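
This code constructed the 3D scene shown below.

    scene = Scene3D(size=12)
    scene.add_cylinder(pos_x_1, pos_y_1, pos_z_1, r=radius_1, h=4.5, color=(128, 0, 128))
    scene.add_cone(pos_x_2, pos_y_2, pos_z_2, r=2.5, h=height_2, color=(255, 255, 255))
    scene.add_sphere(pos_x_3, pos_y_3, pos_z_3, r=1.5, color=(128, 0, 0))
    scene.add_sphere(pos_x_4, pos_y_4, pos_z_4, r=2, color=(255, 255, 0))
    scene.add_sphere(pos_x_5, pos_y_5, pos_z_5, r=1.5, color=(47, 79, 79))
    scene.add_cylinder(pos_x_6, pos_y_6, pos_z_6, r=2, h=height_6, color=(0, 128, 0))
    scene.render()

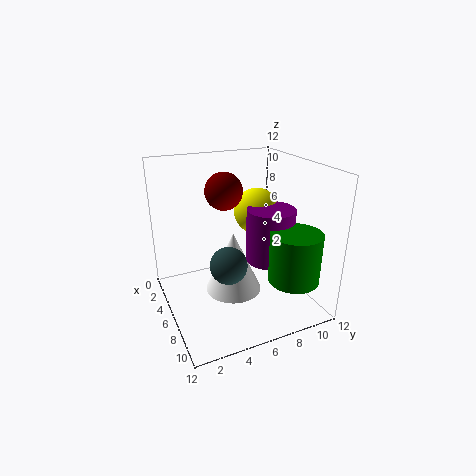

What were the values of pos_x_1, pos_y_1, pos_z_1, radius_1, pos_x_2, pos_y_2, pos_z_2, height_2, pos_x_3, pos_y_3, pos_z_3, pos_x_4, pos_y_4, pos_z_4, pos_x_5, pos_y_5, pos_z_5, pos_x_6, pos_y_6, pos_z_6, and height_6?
pos_x_1 = 7
pos_y_1 = 8.5
pos_z_1 = 4
radius_1 = 2
pos_x_2 = 5
pos_y_2 = 6
pos_z_2 = 0.5
height_2 = 5.5
pos_x_3 = 5.5
pos_y_3 = 5
pos_z_3 = 10
pos_x_4 = 4.5
pos_y_4 = 8.5
pos_z_4 = 7.5
pos_x_5 = 7.5
pos_y_5 = 4.5
pos_z_5 = 4.5
pos_x_6 = 10
pos_y_6 = 9
pos_z_6 = 3.5
height_6 = 4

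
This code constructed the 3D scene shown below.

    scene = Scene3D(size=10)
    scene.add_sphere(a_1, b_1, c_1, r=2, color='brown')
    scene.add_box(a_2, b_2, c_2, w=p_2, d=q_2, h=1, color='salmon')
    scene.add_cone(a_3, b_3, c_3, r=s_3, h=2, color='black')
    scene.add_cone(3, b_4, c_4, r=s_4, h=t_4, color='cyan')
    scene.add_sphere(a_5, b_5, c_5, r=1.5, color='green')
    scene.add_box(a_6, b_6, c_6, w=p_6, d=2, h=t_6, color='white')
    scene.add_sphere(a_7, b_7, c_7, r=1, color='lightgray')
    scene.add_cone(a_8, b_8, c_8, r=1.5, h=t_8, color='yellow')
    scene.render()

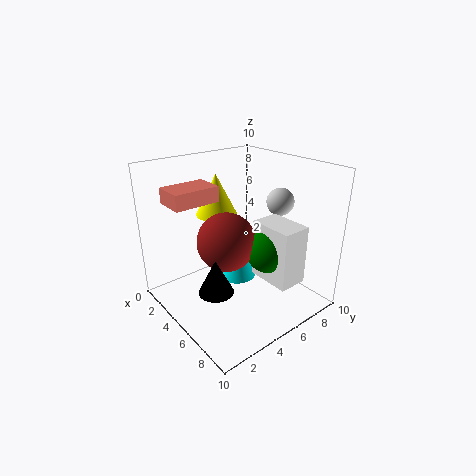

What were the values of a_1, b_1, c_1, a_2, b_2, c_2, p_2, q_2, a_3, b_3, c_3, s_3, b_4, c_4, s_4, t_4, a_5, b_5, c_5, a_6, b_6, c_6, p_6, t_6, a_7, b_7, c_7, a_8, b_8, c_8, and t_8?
a_1 = 5, b_1 = 4, c_1 = 5, a_2 = 3, b_2 = 0.5, c_2 = 8, p_2 = 2, q_2 = 3, a_3 = 8, b_3 = 1, c_3 = 4, s_3 = 1, b_4 = 6.5, c_4 = 0.5, s_4 = 1.5, t_4 = 3.5, a_5 = 7, b_5 = 6, c_5 = 4.5, a_6 = 6, b_6 = 5.5, c_6 = 2.5, p_6 = 3, t_6 = 4, a_7 = 5.5, b_7 = 8.5, c_7 = 7, a_8 = 2.5, b_8 = 5, c_8 = 6, t_8 = 3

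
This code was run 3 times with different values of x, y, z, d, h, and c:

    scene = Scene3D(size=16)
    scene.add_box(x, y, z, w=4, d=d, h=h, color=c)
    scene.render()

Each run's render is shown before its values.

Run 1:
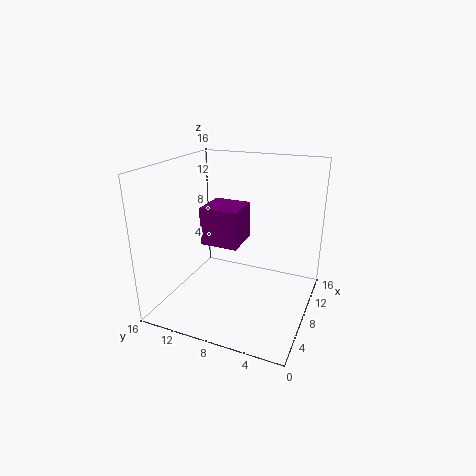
x = 5
y = 7
z = 8
d = 4
h = 4
c = 'purple'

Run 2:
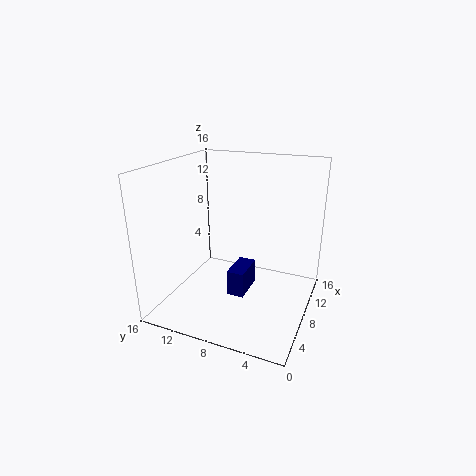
x = 7
y = 7
z = 1
d = 2
h = 3
c = 'navy'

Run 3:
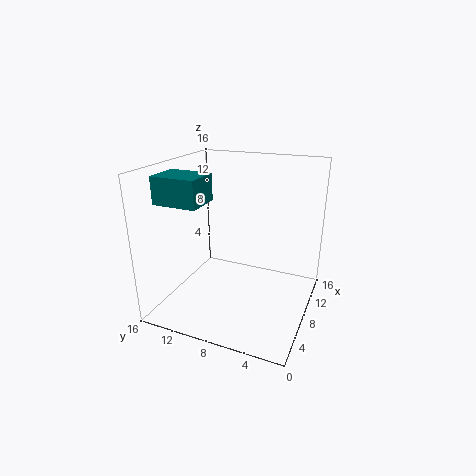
x = 4
y = 11
z = 12
d = 5
h = 3
c = 'teal'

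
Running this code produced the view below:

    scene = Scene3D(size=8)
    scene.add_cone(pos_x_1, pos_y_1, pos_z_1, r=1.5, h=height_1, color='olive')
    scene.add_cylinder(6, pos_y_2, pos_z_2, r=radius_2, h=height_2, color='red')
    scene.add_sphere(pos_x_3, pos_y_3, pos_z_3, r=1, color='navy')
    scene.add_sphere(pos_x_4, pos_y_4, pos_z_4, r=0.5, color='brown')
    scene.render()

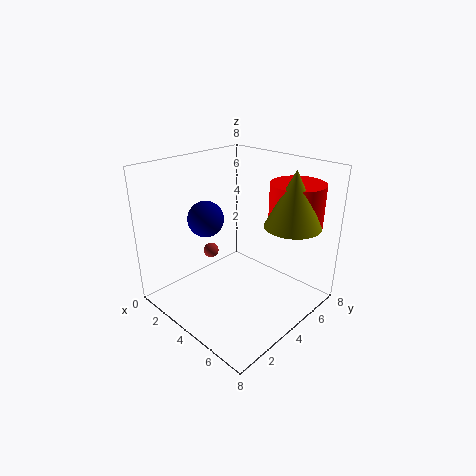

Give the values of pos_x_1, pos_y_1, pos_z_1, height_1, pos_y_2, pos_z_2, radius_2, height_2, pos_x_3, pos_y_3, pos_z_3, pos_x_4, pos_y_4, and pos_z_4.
pos_x_1 = 6.5
pos_y_1 = 5.5
pos_z_1 = 5
height_1 = 3
pos_y_2 = 6.5
pos_z_2 = 4.5
radius_2 = 1.5
height_2 = 2.5
pos_x_3 = 2.5
pos_y_3 = 3
pos_z_3 = 5
pos_x_4 = 0.5
pos_y_4 = 5
pos_z_4 = 1.5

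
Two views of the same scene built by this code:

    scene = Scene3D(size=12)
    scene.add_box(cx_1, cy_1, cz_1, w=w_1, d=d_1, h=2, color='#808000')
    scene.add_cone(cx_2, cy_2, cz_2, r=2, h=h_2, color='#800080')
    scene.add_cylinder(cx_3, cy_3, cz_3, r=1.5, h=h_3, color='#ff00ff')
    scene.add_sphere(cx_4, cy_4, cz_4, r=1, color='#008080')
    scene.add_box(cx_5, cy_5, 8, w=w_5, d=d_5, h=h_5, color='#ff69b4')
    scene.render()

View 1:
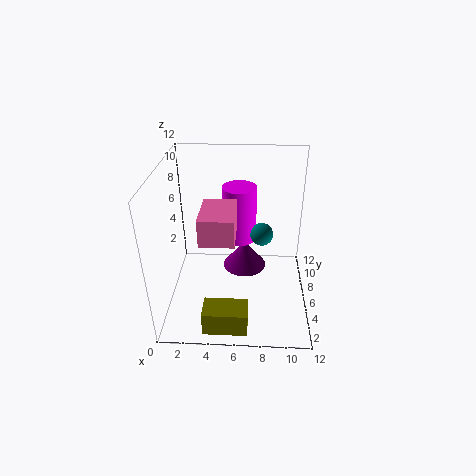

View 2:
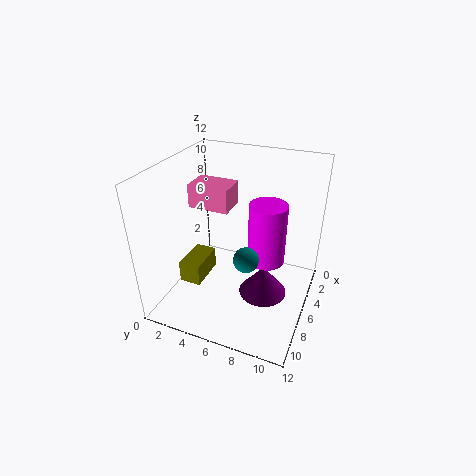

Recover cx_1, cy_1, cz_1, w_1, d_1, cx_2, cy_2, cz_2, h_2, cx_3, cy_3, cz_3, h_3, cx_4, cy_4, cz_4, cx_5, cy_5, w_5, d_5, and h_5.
cx_1 = 3.5, cy_1 = 0.5, cz_1 = 0.5, w_1 = 3.5, d_1 = 2, cx_2 = 6.5, cy_2 = 8.5, cz_2 = 1.5, h_2 = 2.5, cx_3 = 6, cy_3 = 8.5, cz_3 = 4.5, h_3 = 5, cx_4 = 8, cy_4 = 7.5, cz_4 = 5.5, cx_5 = 3.5, cy_5 = 1.5, w_5 = 2.5, d_5 = 3.5, h_5 = 2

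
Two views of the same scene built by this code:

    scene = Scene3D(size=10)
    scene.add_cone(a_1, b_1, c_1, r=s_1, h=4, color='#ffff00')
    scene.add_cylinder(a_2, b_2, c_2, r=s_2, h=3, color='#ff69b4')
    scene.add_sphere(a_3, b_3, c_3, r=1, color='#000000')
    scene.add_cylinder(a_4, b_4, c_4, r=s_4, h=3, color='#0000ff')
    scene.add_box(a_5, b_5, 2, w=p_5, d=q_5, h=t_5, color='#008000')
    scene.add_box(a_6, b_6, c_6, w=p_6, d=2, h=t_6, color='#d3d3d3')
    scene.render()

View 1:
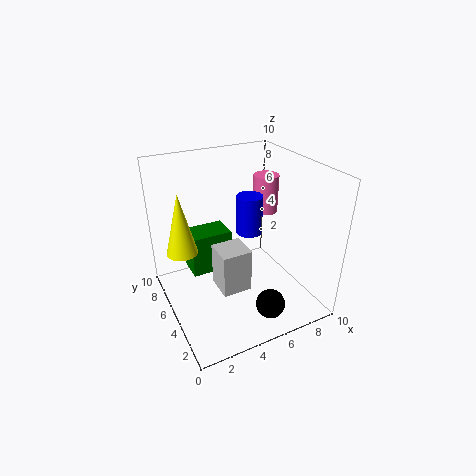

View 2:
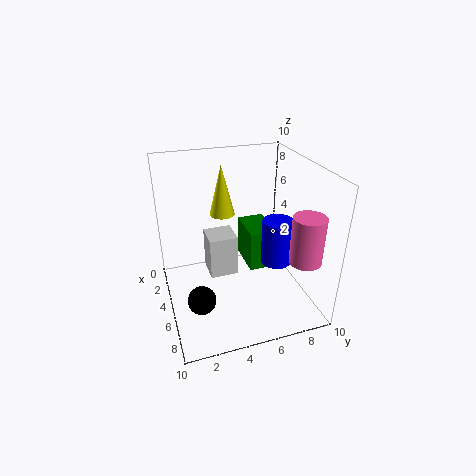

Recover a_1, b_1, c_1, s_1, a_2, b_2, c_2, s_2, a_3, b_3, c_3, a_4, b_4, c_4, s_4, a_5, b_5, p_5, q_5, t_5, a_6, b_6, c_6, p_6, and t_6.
a_1 = 1; b_1 = 5; c_1 = 5; s_1 = 1; a_2 = 9; b_2 = 8; c_2 = 5; s_2 = 1; a_3 = 6; b_3 = 2; c_3 = 1; a_4 = 7; b_4 = 7; c_4 = 4; s_4 = 1; a_5 = 2; b_5 = 6; p_5 = 3; q_5 = 2; t_5 = 3; a_6 = 3; b_6 = 3; c_6 = 2; p_6 = 2; t_6 = 3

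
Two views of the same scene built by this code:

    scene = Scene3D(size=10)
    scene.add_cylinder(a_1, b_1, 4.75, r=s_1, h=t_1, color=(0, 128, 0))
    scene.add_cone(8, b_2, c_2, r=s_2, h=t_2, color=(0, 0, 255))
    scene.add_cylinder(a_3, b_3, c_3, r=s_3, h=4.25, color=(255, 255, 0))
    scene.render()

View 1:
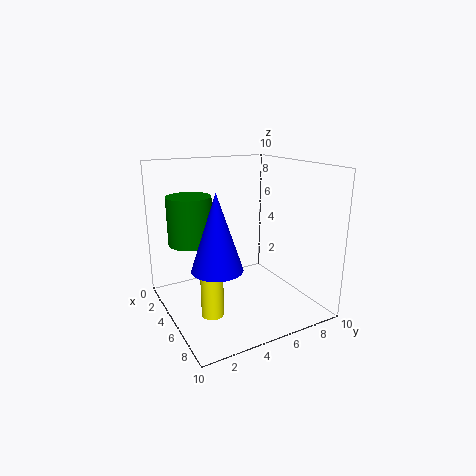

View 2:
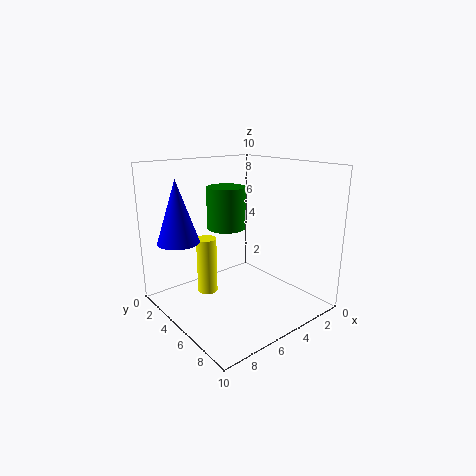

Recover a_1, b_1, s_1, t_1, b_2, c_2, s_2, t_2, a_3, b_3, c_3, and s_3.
a_1 = 3.75, b_1 = 2, s_1 = 1.5, t_1 = 3.25, b_2 = 2, c_2 = 4.5, s_2 = 1.5, t_2 = 4.5, a_3 = 6, b_3 = 2.5, c_3 = 0.25, s_3 = 0.75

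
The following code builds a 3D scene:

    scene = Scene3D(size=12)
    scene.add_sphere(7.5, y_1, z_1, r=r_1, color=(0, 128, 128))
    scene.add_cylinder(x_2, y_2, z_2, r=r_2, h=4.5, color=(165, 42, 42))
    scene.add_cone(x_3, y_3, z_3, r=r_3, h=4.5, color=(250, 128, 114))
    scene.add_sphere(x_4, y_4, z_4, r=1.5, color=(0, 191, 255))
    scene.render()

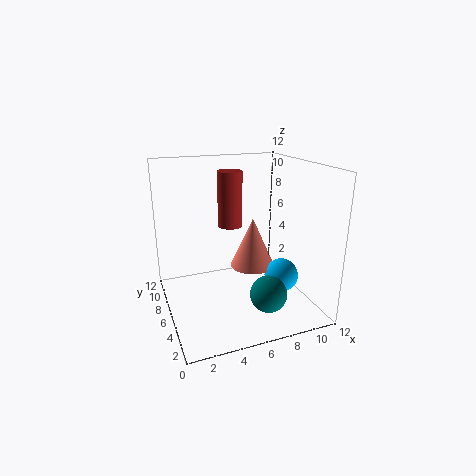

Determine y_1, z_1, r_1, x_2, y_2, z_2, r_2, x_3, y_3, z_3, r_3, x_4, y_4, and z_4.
y_1 = 3, z_1 = 2, r_1 = 1.5, x_2 = 5.5, y_2 = 6.5, z_2 = 7, r_2 = 1, x_3 = 8, y_3 = 7.5, z_3 = 2.5, r_3 = 2, x_4 = 10, y_4 = 5.5, z_4 = 2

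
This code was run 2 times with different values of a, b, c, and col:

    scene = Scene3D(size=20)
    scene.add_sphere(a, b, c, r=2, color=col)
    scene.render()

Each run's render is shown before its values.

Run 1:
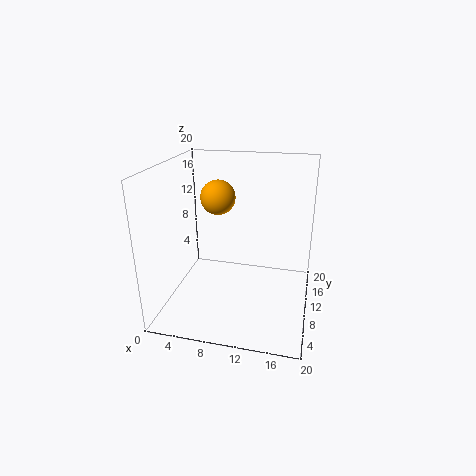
a = 9, b = 4.5, c = 17.5, col = 'orange'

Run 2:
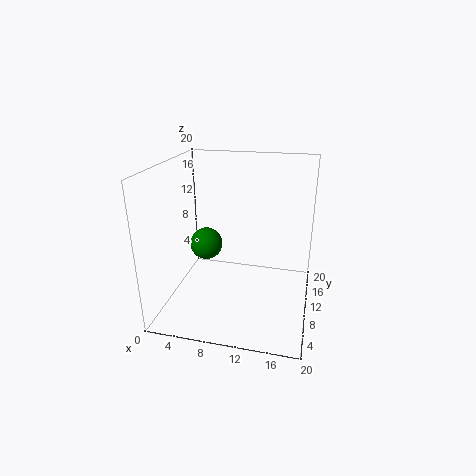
a = 7, b = 5.5, c = 11, col = 'green'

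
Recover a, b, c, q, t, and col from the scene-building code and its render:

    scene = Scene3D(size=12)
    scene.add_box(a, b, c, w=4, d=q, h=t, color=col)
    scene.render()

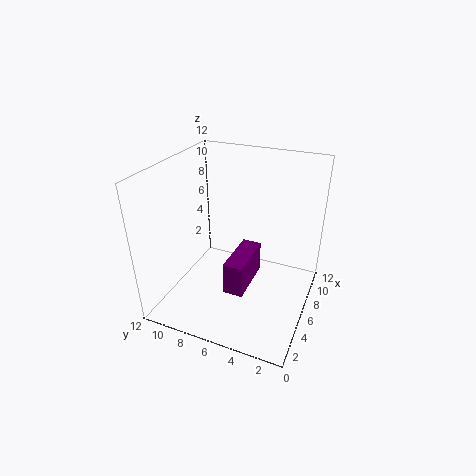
a = 2
b = 4
c = 3.5
q = 1.5
t = 2.5
col = 'purple'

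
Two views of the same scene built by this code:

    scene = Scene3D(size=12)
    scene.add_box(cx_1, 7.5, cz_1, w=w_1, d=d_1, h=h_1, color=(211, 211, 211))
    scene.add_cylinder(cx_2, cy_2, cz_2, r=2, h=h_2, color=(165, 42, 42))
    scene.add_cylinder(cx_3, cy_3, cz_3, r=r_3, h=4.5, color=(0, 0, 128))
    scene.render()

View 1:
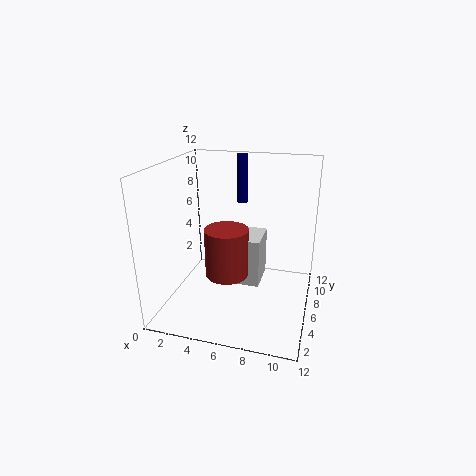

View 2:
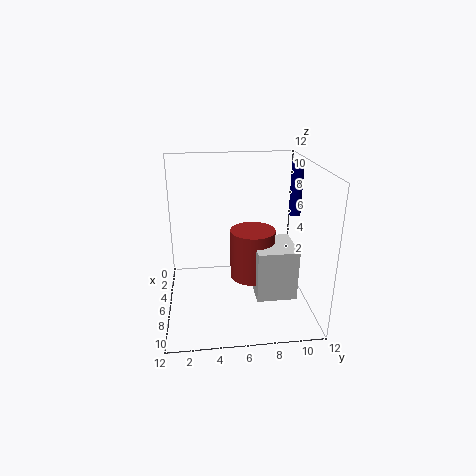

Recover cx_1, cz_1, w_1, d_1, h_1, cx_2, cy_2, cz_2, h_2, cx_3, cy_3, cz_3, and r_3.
cx_1 = 3.5; cz_1 = 0.5; w_1 = 4; d_1 = 3.5; h_1 = 4.5; cx_2 = 4.5; cy_2 = 7.5; cz_2 = 1.5; h_2 = 4.5; cx_3 = 5; cy_3 = 11; cz_3 = 7.5; r_3 = 0.5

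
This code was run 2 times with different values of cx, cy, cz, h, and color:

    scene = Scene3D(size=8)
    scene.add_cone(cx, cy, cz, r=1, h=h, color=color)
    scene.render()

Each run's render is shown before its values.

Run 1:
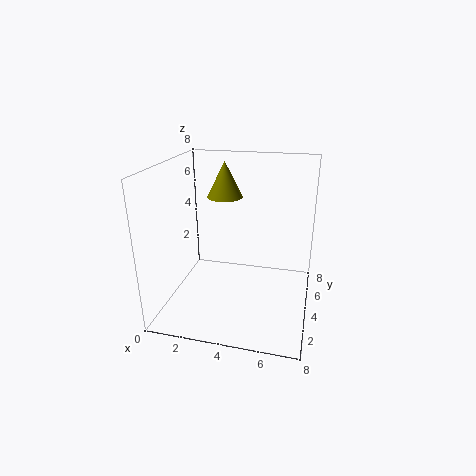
cx = 3, cy = 5, cz = 6, h = 2, color = 'olive'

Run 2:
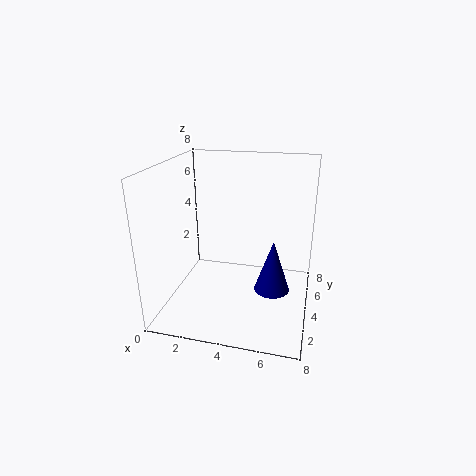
cx = 6, cy = 4, cz = 1, h = 3, color = 'navy'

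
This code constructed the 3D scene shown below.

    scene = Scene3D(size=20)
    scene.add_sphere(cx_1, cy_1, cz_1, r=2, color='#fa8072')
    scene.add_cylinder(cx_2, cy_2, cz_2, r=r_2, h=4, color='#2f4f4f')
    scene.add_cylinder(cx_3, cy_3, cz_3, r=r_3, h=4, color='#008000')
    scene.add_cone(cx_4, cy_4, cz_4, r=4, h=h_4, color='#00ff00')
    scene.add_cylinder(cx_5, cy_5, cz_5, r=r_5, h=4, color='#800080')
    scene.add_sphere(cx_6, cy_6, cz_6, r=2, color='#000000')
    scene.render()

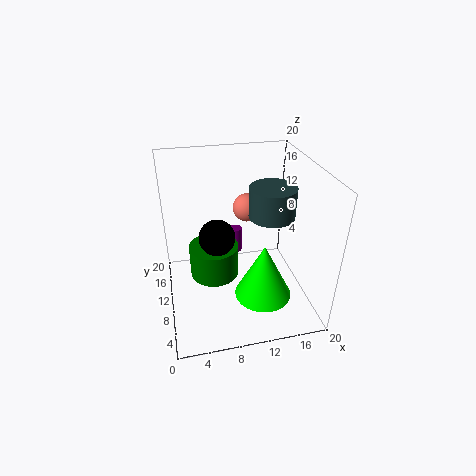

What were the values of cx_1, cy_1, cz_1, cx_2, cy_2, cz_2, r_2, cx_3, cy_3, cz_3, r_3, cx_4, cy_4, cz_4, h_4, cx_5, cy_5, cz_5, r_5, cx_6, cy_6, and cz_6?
cx_1 = 12, cy_1 = 13, cz_1 = 13, cx_2 = 14, cy_2 = 8, cz_2 = 14, r_2 = 3, cx_3 = 6, cy_3 = 6, cz_3 = 8, r_3 = 3, cx_4 = 13, cy_4 = 7, cz_4 = 2, h_4 = 8, cx_5 = 11, cy_5 = 16, cz_5 = 4, r_5 = 1, cx_6 = 6, cy_6 = 3, cz_6 = 15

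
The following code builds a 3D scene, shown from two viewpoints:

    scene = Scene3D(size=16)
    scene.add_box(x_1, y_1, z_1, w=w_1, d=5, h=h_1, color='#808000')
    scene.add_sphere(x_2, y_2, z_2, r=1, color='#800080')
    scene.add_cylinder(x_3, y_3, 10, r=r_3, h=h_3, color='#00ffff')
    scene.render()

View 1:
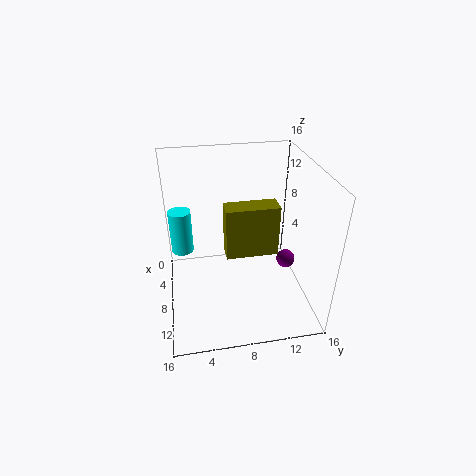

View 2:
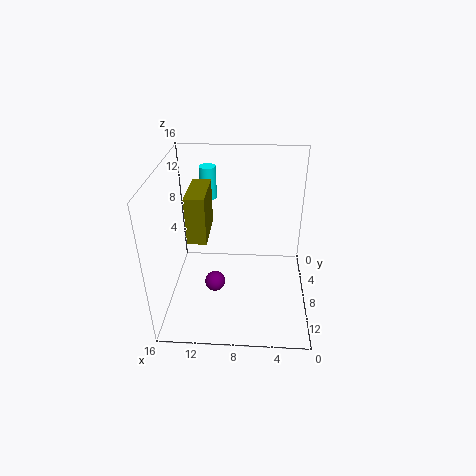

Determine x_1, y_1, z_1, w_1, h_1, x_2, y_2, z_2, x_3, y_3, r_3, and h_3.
x_1 = 11; y_1 = 6; z_1 = 9; w_1 = 2; h_1 = 5; x_2 = 10; y_2 = 13; z_2 = 6; x_3 = 12; y_3 = 2; r_3 = 1; h_3 = 4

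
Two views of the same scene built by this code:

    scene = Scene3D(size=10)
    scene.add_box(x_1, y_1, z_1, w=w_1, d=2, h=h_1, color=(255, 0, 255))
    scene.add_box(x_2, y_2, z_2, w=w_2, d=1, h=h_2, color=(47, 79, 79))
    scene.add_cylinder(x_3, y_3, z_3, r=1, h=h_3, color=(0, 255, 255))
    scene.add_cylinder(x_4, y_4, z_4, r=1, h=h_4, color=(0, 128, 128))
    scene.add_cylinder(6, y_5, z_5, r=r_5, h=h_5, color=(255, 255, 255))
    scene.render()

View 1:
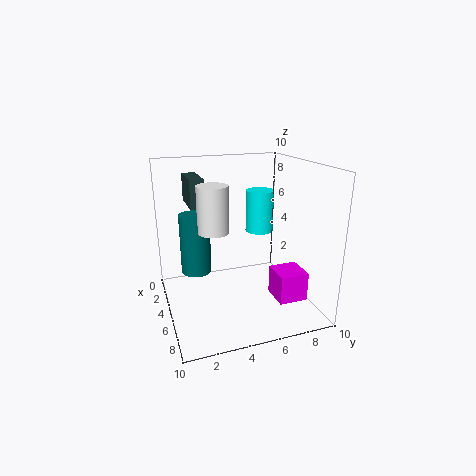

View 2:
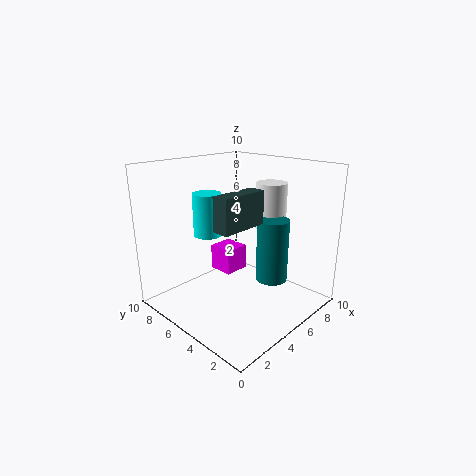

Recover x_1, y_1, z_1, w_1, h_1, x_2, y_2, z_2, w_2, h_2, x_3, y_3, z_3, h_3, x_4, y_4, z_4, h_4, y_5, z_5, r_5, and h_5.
x_1 = 6, y_1 = 7, z_1 = 1, w_1 = 2, h_1 = 2, x_2 = 1, y_2 = 2, z_2 = 7, w_2 = 3, h_2 = 2, x_3 = 4, y_3 = 7, z_3 = 5, h_3 = 3, x_4 = 5, y_4 = 2, z_4 = 3, h_4 = 4, y_5 = 3, z_5 = 6, r_5 = 1, h_5 = 3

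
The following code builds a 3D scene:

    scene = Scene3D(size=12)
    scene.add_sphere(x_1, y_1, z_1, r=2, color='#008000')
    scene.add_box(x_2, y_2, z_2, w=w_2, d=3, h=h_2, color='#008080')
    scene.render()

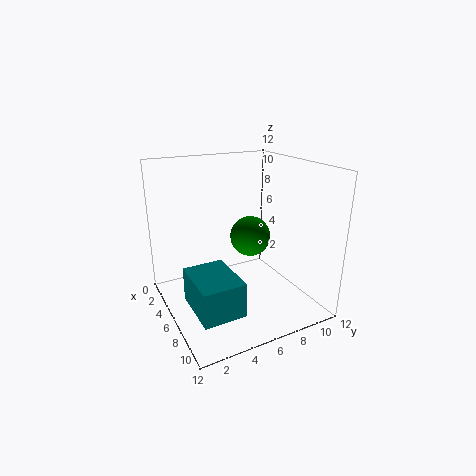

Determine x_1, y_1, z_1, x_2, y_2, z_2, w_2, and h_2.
x_1 = 2, y_1 = 9.5, z_1 = 4, x_2 = 8, y_2 = 0.5, z_2 = 3, w_2 = 4, h_2 = 2.5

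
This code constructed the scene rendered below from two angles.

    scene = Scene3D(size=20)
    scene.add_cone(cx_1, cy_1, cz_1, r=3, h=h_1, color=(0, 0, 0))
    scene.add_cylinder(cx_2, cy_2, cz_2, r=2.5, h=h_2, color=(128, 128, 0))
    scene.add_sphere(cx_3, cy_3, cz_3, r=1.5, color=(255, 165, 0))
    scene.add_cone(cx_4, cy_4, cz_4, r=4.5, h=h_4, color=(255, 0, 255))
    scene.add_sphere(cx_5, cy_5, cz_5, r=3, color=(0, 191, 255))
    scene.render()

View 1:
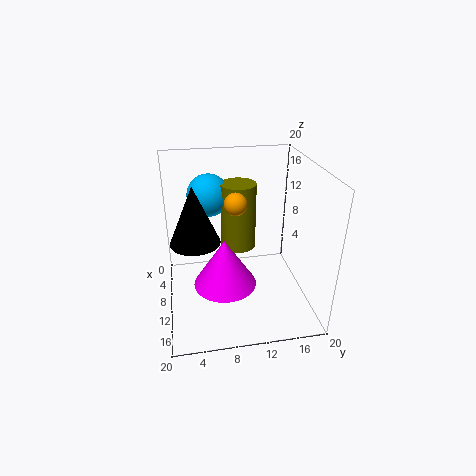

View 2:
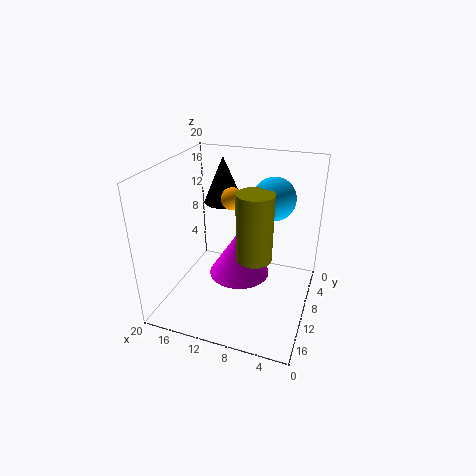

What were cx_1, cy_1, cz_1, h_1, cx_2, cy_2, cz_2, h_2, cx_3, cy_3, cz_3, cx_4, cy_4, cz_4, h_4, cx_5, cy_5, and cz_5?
cx_1 = 14.5
cy_1 = 4
cz_1 = 12.5
h_1 = 7
cx_2 = 7.5
cy_2 = 10.5
cz_2 = 7.5
h_2 = 9.5
cx_3 = 11
cy_3 = 9.5
cz_3 = 15.5
cx_4 = 10.5
cy_4 = 8
cz_4 = 3
h_4 = 7
cx_5 = 6
cy_5 = 6.5
cz_5 = 15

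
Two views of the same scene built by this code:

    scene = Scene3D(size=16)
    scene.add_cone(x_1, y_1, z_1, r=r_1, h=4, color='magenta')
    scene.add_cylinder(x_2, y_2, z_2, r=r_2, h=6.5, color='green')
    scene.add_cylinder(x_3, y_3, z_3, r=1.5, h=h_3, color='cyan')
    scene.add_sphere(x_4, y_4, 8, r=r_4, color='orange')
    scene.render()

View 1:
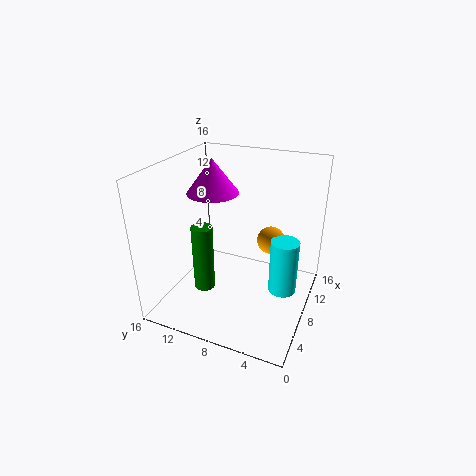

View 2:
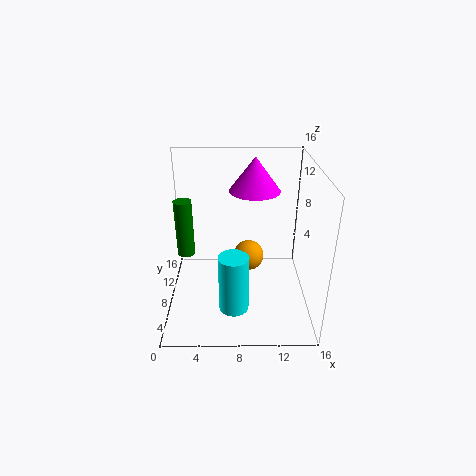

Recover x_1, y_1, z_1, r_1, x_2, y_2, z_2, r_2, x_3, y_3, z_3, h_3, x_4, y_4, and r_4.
x_1 = 10
y_1 = 12
z_1 = 12
r_1 = 3
x_2 = 2
y_2 = 9
z_2 = 5.5
r_2 = 1
x_3 = 7.5
y_3 = 2.5
z_3 = 3
h_3 = 6
x_4 = 9
y_4 = 4.5
r_4 = 1.5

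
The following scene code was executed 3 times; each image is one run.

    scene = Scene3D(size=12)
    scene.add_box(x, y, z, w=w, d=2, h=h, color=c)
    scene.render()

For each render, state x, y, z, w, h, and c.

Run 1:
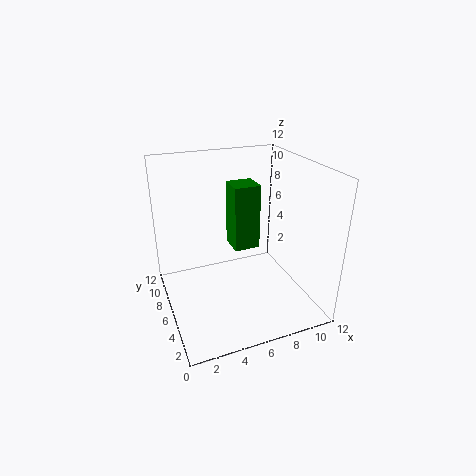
x = 5
y = 4
z = 6
w = 2
h = 5
c = 'green'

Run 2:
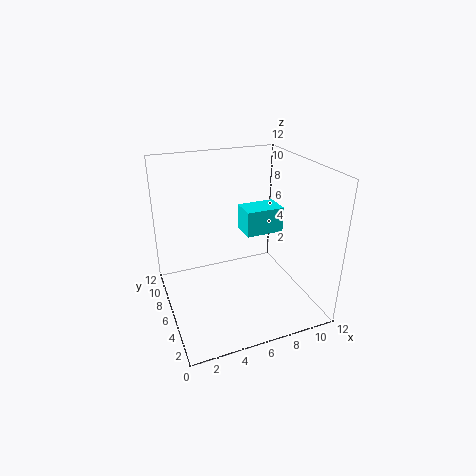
x = 6
y = 4
z = 7
w = 3
h = 2
c = 'cyan'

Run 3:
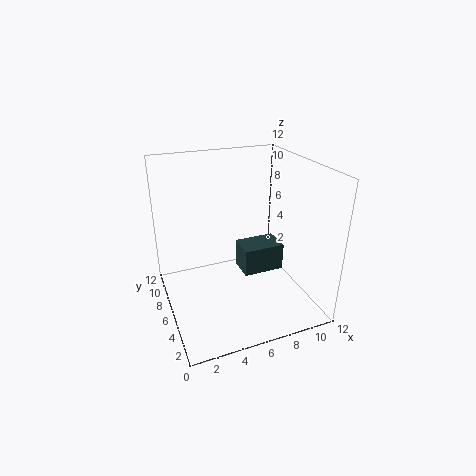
x = 5
y = 2
z = 5
w = 3
h = 2
c = 'darkslategray'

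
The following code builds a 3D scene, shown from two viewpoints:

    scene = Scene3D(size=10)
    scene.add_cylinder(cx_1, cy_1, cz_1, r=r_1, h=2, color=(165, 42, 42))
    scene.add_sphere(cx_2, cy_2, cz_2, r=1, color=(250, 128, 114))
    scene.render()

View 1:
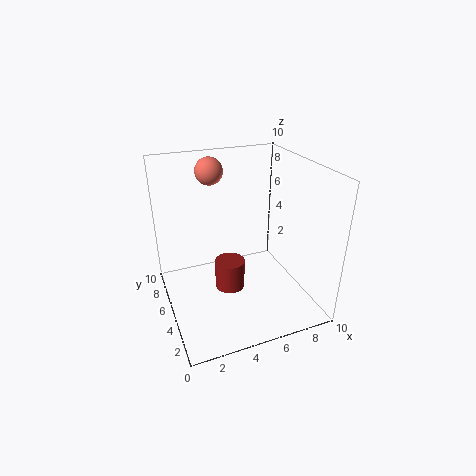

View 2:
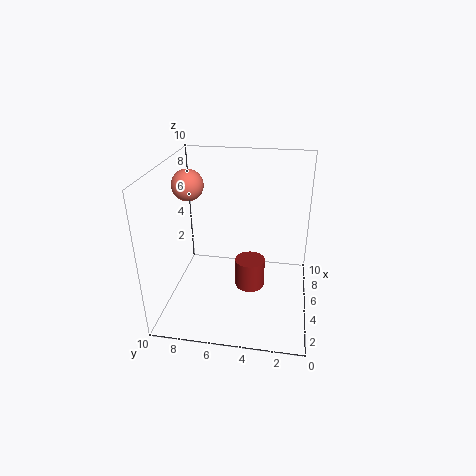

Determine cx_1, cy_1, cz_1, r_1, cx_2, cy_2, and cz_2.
cx_1 = 4
cy_1 = 4
cz_1 = 2
r_1 = 1
cx_2 = 4
cy_2 = 8
cz_2 = 9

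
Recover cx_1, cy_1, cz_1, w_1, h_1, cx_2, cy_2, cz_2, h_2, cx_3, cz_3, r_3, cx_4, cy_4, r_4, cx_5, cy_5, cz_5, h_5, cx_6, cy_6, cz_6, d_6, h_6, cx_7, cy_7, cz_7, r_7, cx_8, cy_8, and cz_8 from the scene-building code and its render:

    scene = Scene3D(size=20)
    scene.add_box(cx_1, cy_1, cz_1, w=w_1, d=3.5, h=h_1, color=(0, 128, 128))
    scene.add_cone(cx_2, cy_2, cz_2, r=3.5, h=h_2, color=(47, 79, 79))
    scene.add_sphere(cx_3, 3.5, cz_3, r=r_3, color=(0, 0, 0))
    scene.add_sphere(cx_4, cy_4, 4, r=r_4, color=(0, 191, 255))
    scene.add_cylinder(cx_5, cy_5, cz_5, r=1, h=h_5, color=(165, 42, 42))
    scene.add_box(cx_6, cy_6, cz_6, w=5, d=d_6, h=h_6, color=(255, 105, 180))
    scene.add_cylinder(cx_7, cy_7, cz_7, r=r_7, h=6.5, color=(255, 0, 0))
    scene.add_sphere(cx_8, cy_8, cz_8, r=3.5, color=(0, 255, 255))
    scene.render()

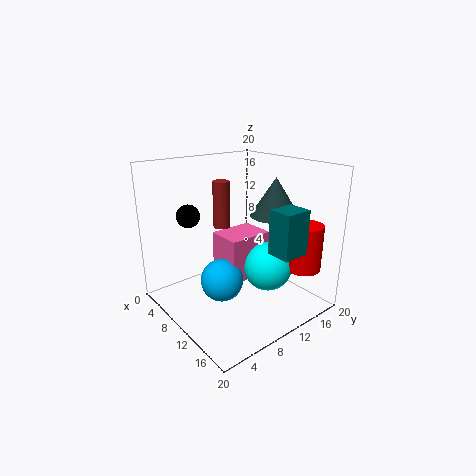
cx_1 = 17; cy_1 = 9; cz_1 = 10.5; w_1 = 3; h_1 = 5.5; cx_2 = 11.5; cy_2 = 15.5; cz_2 = 12.5; h_2 = 5.5; cx_3 = 8; cz_3 = 14; r_3 = 1.5; cx_4 = 9.5; cy_4 = 7.5; r_4 = 3; cx_5 = 12.5; cy_5 = 5.5; cz_5 = 13.5; h_5 = 5.5; cx_6 = 6; cy_6 = 8.5; cz_6 = 3.5; d_6 = 6.5; h_6 = 6.5; cx_7 = 16; cy_7 = 17; cz_7 = 5.5; r_7 = 2.5; cx_8 = 12.5; cy_8 = 13.5; cz_8 = 5.5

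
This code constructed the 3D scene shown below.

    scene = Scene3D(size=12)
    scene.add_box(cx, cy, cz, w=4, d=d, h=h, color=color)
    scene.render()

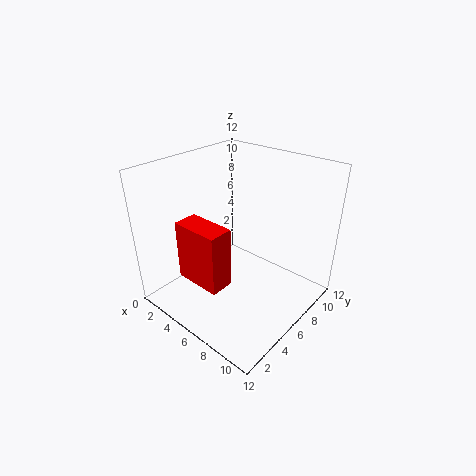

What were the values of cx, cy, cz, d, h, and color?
cx = 3, cy = 2, cz = 3, d = 2, h = 5, color = 'red'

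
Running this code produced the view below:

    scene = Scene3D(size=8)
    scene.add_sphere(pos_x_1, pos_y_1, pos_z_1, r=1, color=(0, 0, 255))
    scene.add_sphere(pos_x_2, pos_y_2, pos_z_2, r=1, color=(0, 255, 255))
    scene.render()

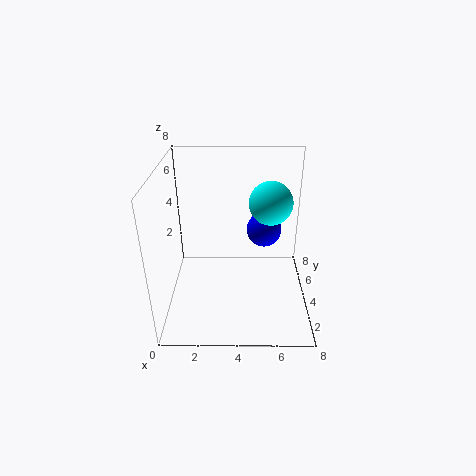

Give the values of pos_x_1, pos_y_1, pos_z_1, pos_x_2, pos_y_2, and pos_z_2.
pos_x_1 = 5.5; pos_y_1 = 5; pos_z_1 = 4; pos_x_2 = 5.5; pos_y_2 = 2; pos_z_2 = 7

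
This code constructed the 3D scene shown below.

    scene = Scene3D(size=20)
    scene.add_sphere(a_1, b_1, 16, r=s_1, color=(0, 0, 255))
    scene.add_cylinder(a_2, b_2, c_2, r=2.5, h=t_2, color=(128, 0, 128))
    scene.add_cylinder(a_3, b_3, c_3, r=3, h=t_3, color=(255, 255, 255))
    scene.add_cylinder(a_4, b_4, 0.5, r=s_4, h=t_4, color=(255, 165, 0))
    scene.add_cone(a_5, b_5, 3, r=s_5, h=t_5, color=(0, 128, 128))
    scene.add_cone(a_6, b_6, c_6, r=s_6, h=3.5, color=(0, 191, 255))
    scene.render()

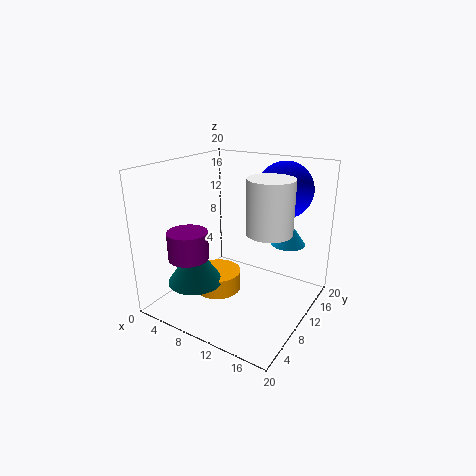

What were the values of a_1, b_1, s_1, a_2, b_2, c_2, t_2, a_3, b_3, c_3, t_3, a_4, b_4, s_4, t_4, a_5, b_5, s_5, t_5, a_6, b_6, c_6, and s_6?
a_1 = 14; b_1 = 16; s_1 = 4; a_2 = 7.5; b_2 = 2.5; c_2 = 9.5; t_2 = 3.5; a_3 = 15; b_3 = 9.5; c_3 = 12; t_3 = 7; a_4 = 6; b_4 = 10.5; s_4 = 3.5; t_4 = 3; a_5 = 4.5; b_5 = 7; s_5 = 4; t_5 = 6; a_6 = 15; b_6 = 16; c_6 = 8; s_6 = 2.5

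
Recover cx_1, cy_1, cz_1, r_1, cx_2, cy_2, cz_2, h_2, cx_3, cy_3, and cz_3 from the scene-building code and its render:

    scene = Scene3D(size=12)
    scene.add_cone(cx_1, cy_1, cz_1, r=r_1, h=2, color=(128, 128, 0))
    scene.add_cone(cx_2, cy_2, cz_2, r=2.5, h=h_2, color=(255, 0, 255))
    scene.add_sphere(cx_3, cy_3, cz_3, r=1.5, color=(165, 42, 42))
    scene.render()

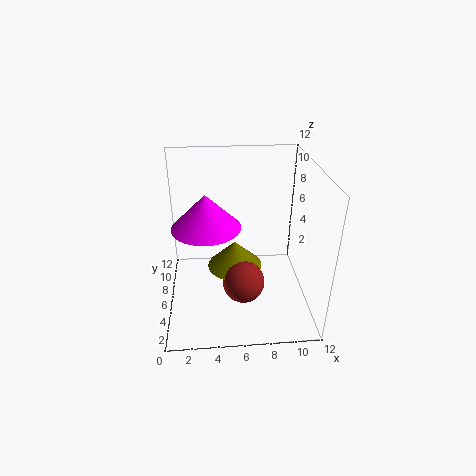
cx_1 = 5.5; cy_1 = 3; cz_1 = 5.5; r_1 = 2; cx_2 = 3.5; cy_2 = 3.5; cz_2 = 8.5; h_2 = 2.5; cx_3 = 6; cy_3 = 1.5; cz_3 = 5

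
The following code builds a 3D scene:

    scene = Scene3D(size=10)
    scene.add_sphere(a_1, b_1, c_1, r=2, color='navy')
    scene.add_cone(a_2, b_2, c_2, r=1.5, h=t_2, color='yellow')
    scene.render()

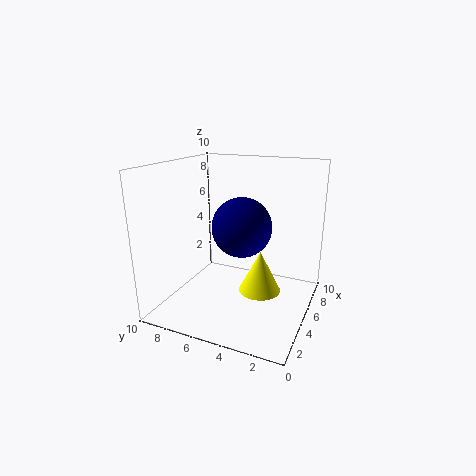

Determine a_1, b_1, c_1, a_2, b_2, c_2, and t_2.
a_1 = 4.5; b_1 = 4.5; c_1 = 6; a_2 = 5.5; b_2 = 3.5; c_2 = 1; t_2 = 3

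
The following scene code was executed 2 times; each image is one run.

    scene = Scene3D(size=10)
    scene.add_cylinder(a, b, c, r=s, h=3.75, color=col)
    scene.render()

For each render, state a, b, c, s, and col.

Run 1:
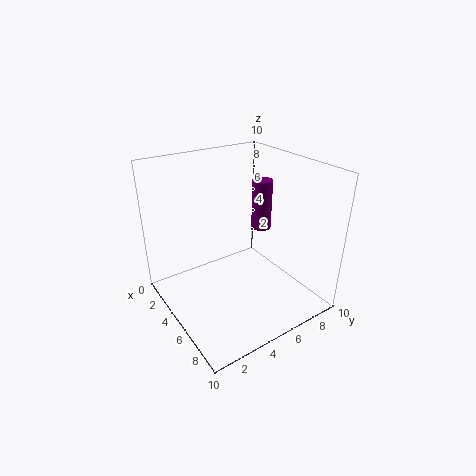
a = 3.75; b = 8; c = 4.5; s = 0.75; col = 'purple'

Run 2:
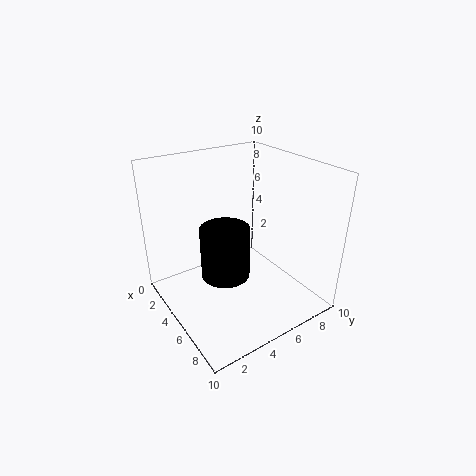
a = 4.5; b = 4.25; c = 2; s = 1.75; col = 'black'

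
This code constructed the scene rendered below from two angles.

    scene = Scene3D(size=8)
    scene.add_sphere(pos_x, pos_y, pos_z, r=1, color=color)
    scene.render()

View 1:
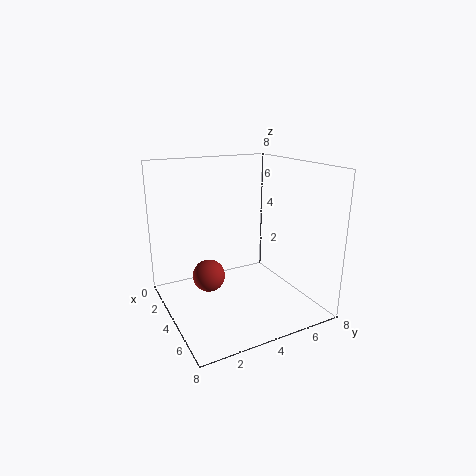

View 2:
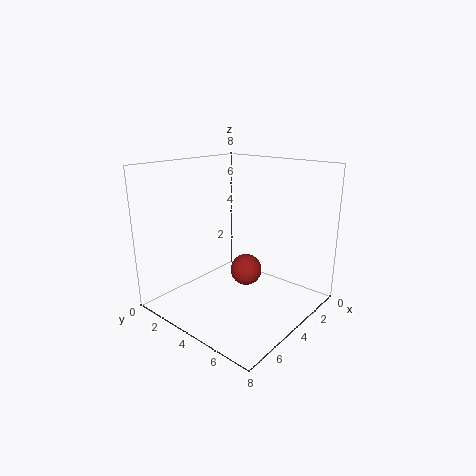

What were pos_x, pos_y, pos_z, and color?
pos_x = 2
pos_y = 3
pos_z = 1
color = 'brown'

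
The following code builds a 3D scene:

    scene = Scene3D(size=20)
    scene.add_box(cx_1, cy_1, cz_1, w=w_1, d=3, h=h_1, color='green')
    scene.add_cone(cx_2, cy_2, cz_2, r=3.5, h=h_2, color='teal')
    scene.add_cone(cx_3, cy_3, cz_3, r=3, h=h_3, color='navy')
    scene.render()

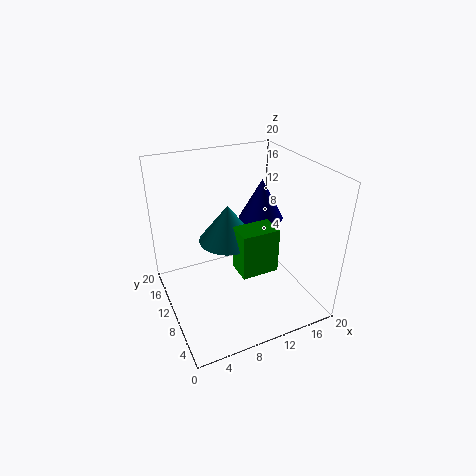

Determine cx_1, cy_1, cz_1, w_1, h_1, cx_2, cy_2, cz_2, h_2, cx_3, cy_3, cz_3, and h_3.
cx_1 = 7; cy_1 = 2; cz_1 = 9.5; w_1 = 4.5; h_1 = 5.5; cx_2 = 7; cy_2 = 6.5; cz_2 = 12.5; h_2 = 4.5; cx_3 = 13.5; cy_3 = 10; cz_3 = 12.5; h_3 = 5.5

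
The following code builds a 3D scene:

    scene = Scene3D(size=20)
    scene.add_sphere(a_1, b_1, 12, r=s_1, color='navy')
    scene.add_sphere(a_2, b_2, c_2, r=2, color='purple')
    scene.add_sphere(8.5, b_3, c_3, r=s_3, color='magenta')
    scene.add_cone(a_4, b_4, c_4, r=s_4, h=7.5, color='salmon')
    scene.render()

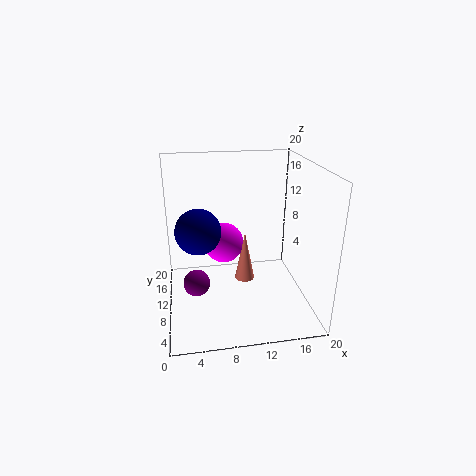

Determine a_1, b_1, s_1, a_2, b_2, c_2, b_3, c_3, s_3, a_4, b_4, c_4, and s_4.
a_1 = 4.5, b_1 = 8.5, s_1 = 3, a_2 = 4, b_2 = 12, c_2 = 2, b_3 = 14, c_3 = 7.5, s_3 = 3, a_4 = 11.5, b_4 = 12.5, c_4 = 2, s_4 = 1.5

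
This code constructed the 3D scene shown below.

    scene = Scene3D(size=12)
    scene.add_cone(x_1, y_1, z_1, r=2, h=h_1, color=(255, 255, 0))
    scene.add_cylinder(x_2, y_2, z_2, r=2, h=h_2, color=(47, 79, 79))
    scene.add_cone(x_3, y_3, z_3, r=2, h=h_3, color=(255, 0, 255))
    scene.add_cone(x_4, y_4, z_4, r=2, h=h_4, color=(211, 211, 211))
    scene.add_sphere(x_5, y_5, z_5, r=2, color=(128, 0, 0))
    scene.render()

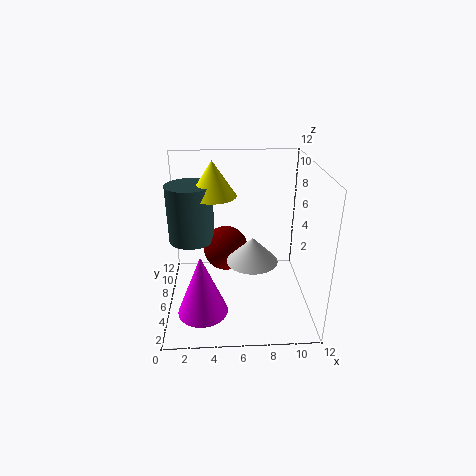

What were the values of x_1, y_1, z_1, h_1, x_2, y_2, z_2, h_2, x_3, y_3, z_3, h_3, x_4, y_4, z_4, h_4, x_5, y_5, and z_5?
x_1 = 4, y_1 = 8, z_1 = 9, h_1 = 3, x_2 = 2, y_2 = 8, z_2 = 5, h_2 = 5, x_3 = 3, y_3 = 3, z_3 = 1, h_3 = 5, x_4 = 7, y_4 = 4, z_4 = 5, h_4 = 2, x_5 = 5, y_5 = 8, z_5 = 4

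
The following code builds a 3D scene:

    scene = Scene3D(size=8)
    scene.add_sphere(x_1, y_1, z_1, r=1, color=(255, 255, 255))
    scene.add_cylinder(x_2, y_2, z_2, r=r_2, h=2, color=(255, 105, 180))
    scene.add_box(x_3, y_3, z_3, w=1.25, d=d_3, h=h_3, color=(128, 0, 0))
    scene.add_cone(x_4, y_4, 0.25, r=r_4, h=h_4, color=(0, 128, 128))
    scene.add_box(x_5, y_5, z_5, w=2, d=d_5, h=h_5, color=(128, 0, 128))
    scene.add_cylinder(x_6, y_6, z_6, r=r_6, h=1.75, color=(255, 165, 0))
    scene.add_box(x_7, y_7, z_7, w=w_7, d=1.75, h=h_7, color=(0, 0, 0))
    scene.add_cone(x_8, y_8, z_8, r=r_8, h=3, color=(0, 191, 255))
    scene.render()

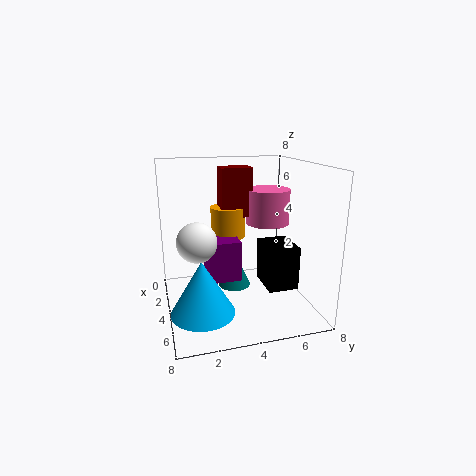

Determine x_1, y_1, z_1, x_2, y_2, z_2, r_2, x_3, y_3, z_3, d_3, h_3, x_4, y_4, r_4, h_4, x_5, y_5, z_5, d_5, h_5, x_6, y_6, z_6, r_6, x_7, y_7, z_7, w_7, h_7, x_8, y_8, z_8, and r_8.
x_1 = 5.5
y_1 = 1.5
z_1 = 4.5
x_2 = 3.25
y_2 = 6
z_2 = 4.5
r_2 = 1.25
x_3 = 2.25
y_3 = 3.25
z_3 = 5
d_3 = 1.75
h_3 = 2.75
x_4 = 2.25
y_4 = 4.25
r_4 = 1
h_4 = 2.25
x_5 = 2.75
y_5 = 2.25
z_5 = 1.75
d_5 = 1.75
h_5 = 2.25
x_6 = 2.75
y_6 = 3.75
z_6 = 3.75
r_6 = 1
x_7 = 3
y_7 = 5.5
z_7 = 1
w_7 = 2.25
h_7 = 2.5
x_8 = 5
y_8 = 1.75
z_8 = 0.25
r_8 = 1.75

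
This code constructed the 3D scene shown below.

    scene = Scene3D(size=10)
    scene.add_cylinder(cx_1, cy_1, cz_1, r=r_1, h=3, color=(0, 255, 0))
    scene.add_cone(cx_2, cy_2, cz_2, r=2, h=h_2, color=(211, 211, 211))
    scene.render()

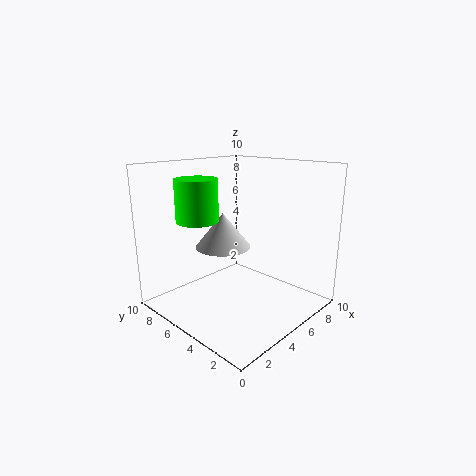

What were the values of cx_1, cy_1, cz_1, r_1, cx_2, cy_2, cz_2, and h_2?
cx_1 = 3.5
cy_1 = 7.5
cz_1 = 6
r_1 = 1.5
cx_2 = 5
cy_2 = 6.5
cz_2 = 4
h_2 = 2.5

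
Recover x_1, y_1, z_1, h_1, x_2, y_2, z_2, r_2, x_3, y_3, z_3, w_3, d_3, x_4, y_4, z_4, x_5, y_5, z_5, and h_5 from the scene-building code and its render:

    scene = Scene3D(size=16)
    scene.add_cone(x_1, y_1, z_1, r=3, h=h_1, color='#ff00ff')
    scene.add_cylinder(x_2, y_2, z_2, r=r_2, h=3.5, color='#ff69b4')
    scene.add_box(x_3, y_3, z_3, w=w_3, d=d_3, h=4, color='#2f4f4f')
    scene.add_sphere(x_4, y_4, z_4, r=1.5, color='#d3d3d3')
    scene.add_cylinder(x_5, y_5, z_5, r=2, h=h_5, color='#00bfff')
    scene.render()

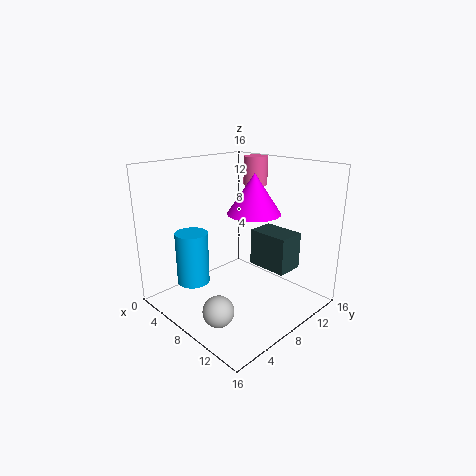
x_1 = 8.5, y_1 = 10, z_1 = 10.5, h_1 = 4.5, x_2 = 4.5, y_2 = 14.5, z_2 = 12.5, r_2 = 1.5, x_3 = 9, y_3 = 9, z_3 = 5, w_3 = 4.5, d_3 = 3, x_4 = 12, y_4 = 1.5, z_4 = 3.5, x_5 = 2, y_5 = 6, z_5 = 1, h_5 = 6.5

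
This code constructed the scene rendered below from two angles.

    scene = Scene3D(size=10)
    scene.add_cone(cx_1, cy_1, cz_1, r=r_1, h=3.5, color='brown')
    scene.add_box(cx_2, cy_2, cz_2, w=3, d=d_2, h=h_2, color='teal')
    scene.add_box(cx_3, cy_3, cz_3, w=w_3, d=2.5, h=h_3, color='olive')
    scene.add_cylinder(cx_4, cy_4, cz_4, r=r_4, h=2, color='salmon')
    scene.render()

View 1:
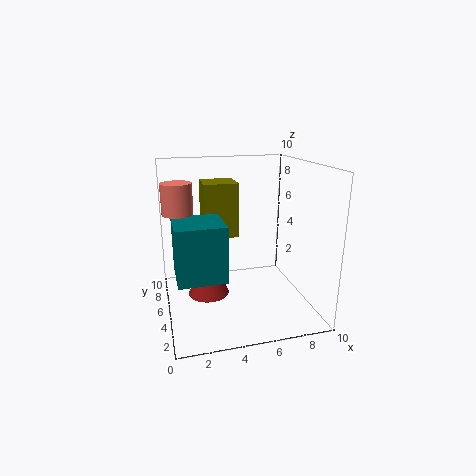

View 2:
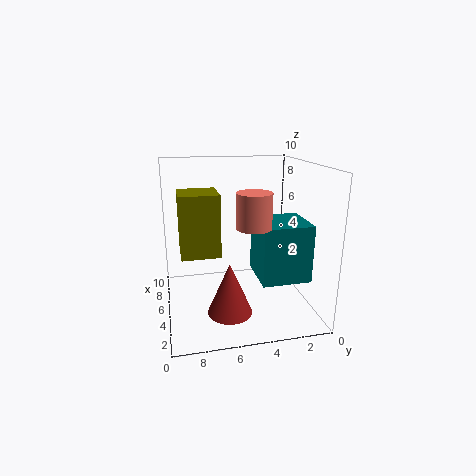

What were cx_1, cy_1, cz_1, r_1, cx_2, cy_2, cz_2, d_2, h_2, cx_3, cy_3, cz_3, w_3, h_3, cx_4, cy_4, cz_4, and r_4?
cx_1 = 3, cy_1 = 6, cz_1 = 0.5, r_1 = 1.5, cx_2 = 0.5, cy_2 = 1.5, cz_2 = 3.5, d_2 = 3, h_2 = 3.5, cx_3 = 3, cy_3 = 6.5, cz_3 = 4.5, w_3 = 2.5, h_3 = 4, cx_4 = 1, cy_4 = 5, cz_4 = 7, r_4 = 1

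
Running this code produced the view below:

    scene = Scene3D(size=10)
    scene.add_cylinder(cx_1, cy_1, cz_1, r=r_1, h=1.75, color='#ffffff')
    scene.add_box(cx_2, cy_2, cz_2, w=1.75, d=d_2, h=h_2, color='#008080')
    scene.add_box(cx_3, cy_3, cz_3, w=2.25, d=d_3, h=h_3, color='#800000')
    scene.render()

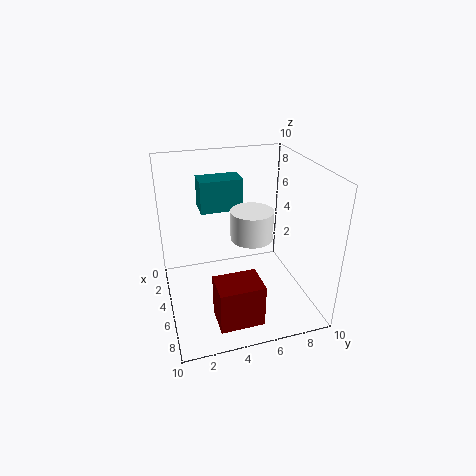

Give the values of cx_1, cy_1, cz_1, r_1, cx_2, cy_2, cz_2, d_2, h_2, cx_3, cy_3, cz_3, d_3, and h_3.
cx_1 = 7.75, cy_1 = 5, cz_1 = 6.5, r_1 = 1.25, cx_2 = 2, cy_2 = 2.75, cz_2 = 6.5, d_2 = 3, h_2 = 2.25, cx_3 = 6.5, cy_3 = 2.75, cz_3 = 0.25, d_3 = 3, h_3 = 3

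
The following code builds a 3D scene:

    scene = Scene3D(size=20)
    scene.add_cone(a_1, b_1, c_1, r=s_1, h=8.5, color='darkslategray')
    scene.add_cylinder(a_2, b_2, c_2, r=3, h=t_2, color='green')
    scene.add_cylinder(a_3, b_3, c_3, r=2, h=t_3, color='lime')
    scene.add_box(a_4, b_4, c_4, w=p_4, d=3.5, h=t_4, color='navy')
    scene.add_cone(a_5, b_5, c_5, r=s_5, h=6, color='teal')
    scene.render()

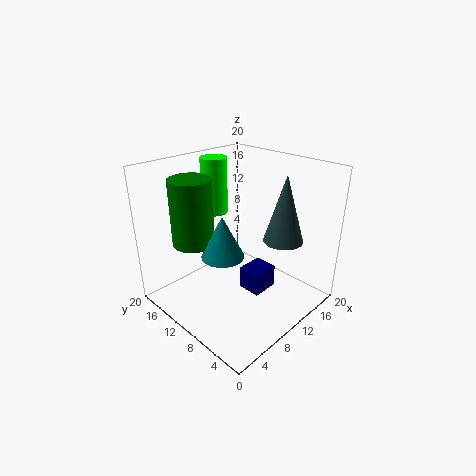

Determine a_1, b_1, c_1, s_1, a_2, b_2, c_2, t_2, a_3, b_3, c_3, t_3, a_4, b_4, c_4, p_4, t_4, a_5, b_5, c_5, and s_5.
a_1 = 11.5
b_1 = 3.5
c_1 = 11.5
s_1 = 2.5
a_2 = 6.5
b_2 = 15.5
c_2 = 8.5
t_2 = 9.5
a_3 = 12.5
b_3 = 17.5
c_3 = 11
t_3 = 8.5
a_4 = 11.5
b_4 = 7.5
c_4 = 0.5
p_4 = 4
t_4 = 3.5
a_5 = 8
b_5 = 11
c_5 = 7.5
s_5 = 3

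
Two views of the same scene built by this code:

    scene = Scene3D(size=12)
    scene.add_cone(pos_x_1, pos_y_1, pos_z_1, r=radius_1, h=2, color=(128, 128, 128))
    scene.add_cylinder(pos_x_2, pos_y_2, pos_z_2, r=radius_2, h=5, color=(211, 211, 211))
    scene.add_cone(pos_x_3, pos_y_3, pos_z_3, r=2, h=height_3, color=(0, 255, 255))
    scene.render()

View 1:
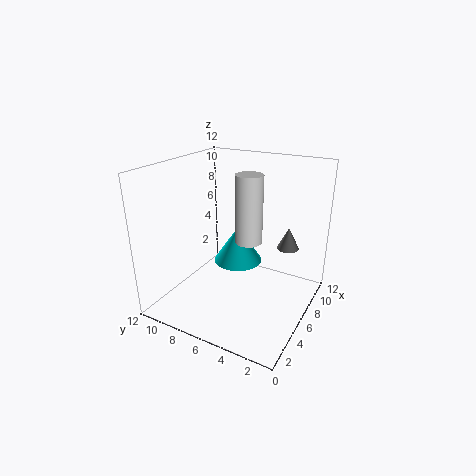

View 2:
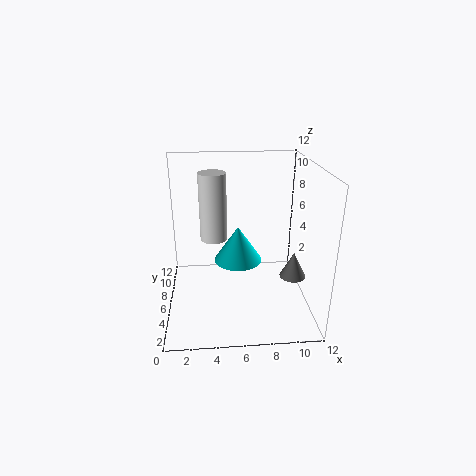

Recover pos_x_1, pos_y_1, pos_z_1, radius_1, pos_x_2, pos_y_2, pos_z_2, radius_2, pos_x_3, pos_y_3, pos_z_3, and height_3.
pos_x_1 = 10, pos_y_1 = 3, pos_z_1 = 4, radius_1 = 1, pos_x_2 = 4, pos_y_2 = 4, pos_z_2 = 7, radius_2 = 1, pos_x_3 = 6, pos_y_3 = 6, pos_z_3 = 4, height_3 = 3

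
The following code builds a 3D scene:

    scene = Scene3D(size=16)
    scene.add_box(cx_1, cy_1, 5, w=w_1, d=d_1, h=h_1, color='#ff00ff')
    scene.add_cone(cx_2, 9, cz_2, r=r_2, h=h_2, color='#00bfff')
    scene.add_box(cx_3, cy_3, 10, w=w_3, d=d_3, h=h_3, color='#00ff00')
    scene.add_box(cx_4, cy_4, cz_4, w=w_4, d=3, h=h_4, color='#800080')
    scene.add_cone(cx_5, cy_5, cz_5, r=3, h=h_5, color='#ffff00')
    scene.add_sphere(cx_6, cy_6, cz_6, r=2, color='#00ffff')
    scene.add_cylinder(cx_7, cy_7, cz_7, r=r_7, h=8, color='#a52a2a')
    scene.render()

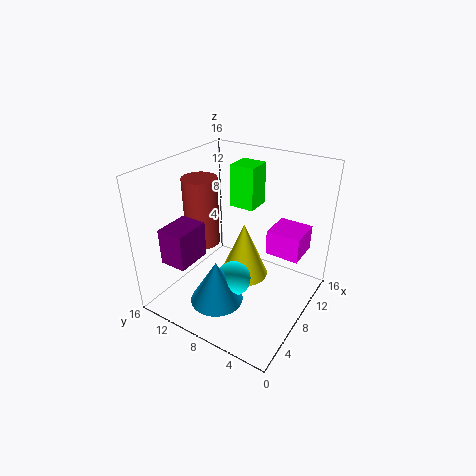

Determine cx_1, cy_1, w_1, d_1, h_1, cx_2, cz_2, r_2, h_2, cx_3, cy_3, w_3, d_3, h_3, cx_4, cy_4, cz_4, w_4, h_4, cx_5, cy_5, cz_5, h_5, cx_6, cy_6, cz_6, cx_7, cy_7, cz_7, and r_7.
cx_1 = 11
cy_1 = 2
w_1 = 4
d_1 = 4
h_1 = 3
cx_2 = 5
cz_2 = 1
r_2 = 3
h_2 = 5
cx_3 = 11
cy_3 = 8
w_3 = 3
d_3 = 3
h_3 = 5
cx_4 = 2
cy_4 = 11
cz_4 = 6
w_4 = 4
h_4 = 4
cx_5 = 11
cy_5 = 9
cz_5 = 1
h_5 = 7
cx_6 = 7
cy_6 = 8
cz_6 = 3
cx_7 = 8
cy_7 = 13
cz_7 = 6
r_7 = 2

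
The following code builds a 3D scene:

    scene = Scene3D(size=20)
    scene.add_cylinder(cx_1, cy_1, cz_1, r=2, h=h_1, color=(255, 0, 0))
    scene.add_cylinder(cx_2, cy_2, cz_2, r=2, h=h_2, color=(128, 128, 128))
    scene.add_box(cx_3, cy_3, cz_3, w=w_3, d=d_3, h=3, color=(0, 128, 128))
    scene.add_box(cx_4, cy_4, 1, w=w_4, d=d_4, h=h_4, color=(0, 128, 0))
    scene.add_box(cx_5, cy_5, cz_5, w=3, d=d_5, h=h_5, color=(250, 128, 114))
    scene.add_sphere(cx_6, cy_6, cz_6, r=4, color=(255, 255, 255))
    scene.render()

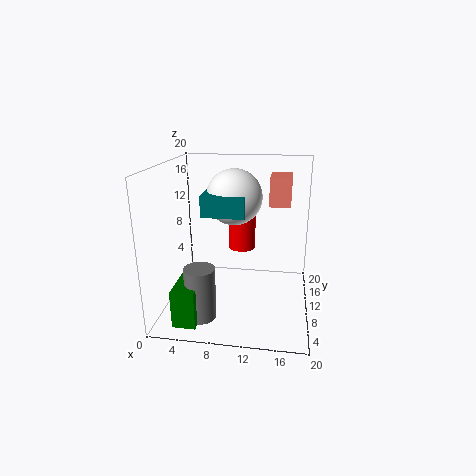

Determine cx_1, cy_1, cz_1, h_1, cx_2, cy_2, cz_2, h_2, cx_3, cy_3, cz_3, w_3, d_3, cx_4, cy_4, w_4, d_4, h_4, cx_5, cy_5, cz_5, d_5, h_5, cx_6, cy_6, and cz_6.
cx_1 = 10, cy_1 = 14, cz_1 = 7, h_1 = 9, cx_2 = 6, cy_2 = 4, cz_2 = 1, h_2 = 7, cx_3 = 5, cy_3 = 9, cz_3 = 13, w_3 = 6, d_3 = 6, cx_4 = 3, cy_4 = 1, w_4 = 3, d_4 = 6, h_4 = 5, cx_5 = 14, cy_5 = 12, cz_5 = 14, d_5 = 5, h_5 = 4, cx_6 = 9, cy_6 = 13, cz_6 = 15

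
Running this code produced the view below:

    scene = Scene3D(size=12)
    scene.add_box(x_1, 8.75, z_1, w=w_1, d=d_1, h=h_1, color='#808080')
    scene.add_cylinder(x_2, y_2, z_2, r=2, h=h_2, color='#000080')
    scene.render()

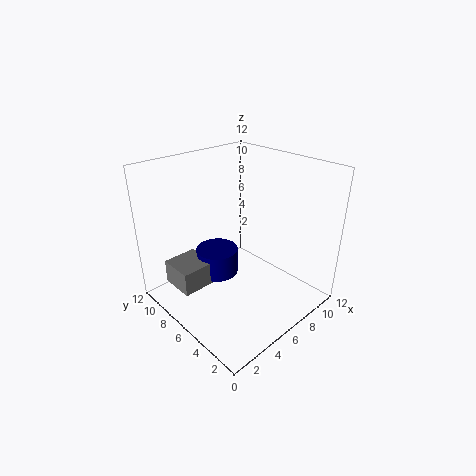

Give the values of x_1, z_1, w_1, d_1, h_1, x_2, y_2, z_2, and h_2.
x_1 = 2.25
z_1 = 0.25
w_1 = 3.25
d_1 = 3.25
h_1 = 2.25
x_2 = 6.75
y_2 = 9.75
z_2 = 0.5
h_2 = 2.5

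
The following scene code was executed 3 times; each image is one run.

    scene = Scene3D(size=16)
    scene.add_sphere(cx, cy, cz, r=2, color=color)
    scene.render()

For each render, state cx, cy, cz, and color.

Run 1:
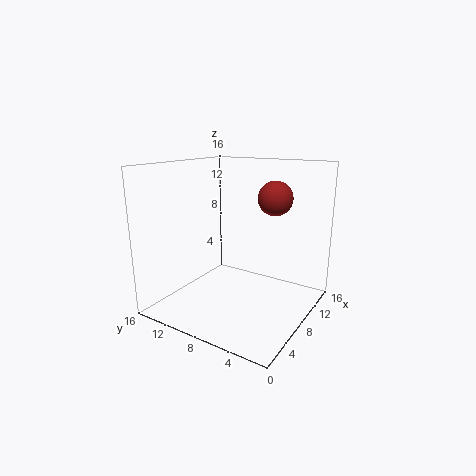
cx = 12, cy = 5.5, cz = 12, color = 'brown'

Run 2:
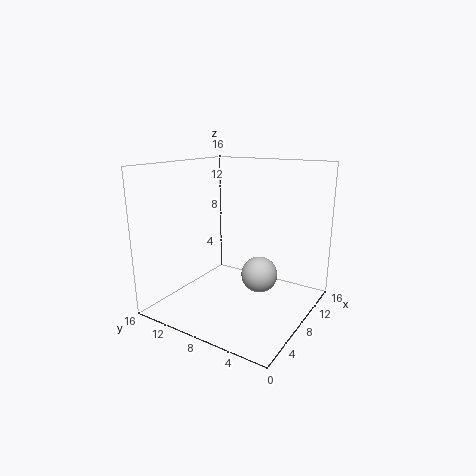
cx = 8.5, cy = 5.5, cz = 4, color = 'lightgray'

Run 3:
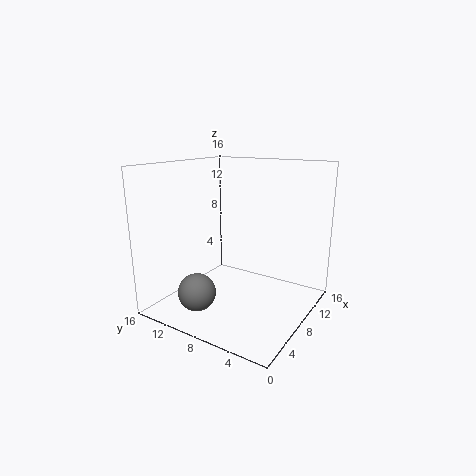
cx = 3, cy = 10, cz = 3, color = 'gray'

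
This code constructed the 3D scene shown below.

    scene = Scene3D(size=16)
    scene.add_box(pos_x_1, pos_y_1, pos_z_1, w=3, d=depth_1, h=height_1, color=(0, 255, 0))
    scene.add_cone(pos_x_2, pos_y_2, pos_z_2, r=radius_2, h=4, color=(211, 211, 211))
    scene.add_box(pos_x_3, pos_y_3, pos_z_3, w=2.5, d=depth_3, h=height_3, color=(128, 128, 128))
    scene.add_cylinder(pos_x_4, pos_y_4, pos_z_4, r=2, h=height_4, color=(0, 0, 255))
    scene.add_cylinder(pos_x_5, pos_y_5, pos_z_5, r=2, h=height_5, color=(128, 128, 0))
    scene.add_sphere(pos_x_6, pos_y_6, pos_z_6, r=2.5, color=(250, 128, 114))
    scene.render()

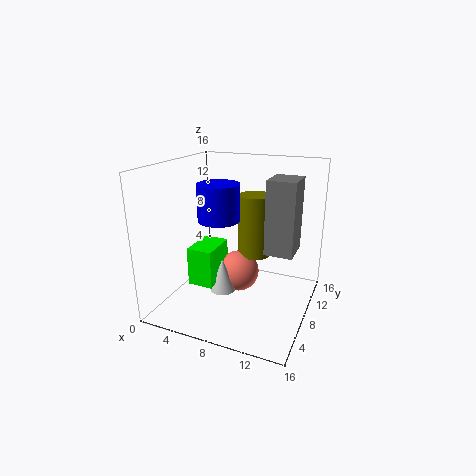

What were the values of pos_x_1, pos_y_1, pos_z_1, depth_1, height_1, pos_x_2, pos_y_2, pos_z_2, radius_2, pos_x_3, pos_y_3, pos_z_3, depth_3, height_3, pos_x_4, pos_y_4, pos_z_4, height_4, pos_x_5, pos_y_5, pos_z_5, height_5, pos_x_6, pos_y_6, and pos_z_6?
pos_x_1 = 2.5
pos_y_1 = 6
pos_z_1 = 2
depth_1 = 4.5
height_1 = 4.5
pos_x_2 = 6
pos_y_2 = 8
pos_z_2 = 1
radius_2 = 1.5
pos_x_3 = 13
pos_y_3 = 2
pos_z_3 = 9.5
depth_3 = 3
height_3 = 6.5
pos_x_4 = 8
pos_y_4 = 3.5
pos_z_4 = 11.5
height_4 = 3.5
pos_x_5 = 8.5
pos_y_5 = 12
pos_z_5 = 4.5
height_5 = 7.5
pos_x_6 = 7
pos_y_6 = 10.5
pos_z_6 = 2.5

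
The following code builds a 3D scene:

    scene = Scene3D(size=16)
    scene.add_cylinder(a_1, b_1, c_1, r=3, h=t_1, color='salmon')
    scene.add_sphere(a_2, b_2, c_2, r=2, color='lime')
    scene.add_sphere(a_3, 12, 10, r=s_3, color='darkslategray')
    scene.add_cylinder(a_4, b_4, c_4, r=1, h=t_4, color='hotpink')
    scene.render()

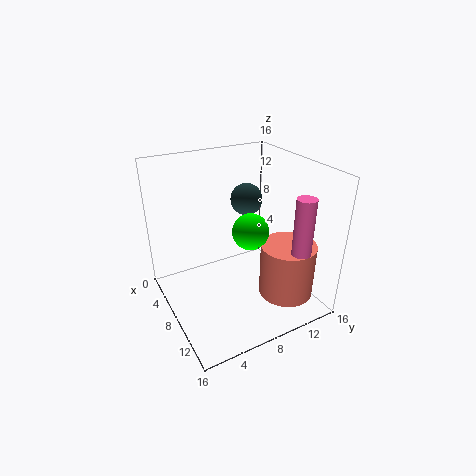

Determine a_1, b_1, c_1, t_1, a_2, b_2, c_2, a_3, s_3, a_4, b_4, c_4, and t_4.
a_1 = 12, b_1 = 12, c_1 = 2, t_1 = 6, a_2 = 9, b_2 = 9, c_2 = 9, a_3 = 3, s_3 = 2, a_4 = 14, b_4 = 12, c_4 = 8, t_4 = 6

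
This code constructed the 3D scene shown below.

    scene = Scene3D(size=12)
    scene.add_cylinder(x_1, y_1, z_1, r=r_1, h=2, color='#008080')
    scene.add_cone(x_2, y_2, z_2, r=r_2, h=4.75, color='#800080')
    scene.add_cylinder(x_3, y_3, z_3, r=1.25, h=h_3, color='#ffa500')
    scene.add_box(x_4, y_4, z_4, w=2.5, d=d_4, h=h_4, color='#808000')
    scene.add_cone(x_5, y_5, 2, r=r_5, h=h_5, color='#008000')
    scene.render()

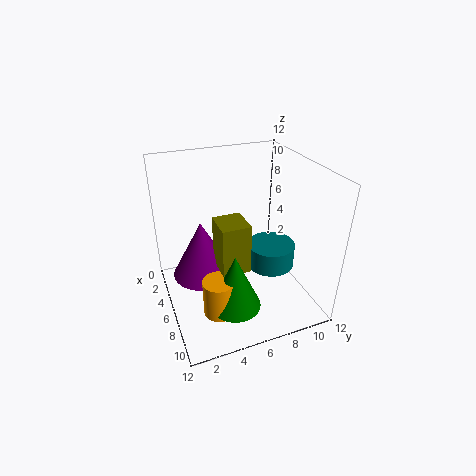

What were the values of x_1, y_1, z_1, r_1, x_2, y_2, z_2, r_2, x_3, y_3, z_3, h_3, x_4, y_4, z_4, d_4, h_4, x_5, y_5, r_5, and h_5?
x_1 = 6.75
y_1 = 8.75
z_1 = 3.25
r_1 = 2
x_2 = 5.5
y_2 = 3
z_2 = 3
r_2 = 2.5
x_3 = 9
y_3 = 3.25
z_3 = 1.5
h_3 = 3
x_4 = 6.25
y_4 = 3.75
z_4 = 4.5
d_4 = 2.25
h_4 = 4
x_5 = 9.25
y_5 = 4.5
r_5 = 2
h_5 = 4.5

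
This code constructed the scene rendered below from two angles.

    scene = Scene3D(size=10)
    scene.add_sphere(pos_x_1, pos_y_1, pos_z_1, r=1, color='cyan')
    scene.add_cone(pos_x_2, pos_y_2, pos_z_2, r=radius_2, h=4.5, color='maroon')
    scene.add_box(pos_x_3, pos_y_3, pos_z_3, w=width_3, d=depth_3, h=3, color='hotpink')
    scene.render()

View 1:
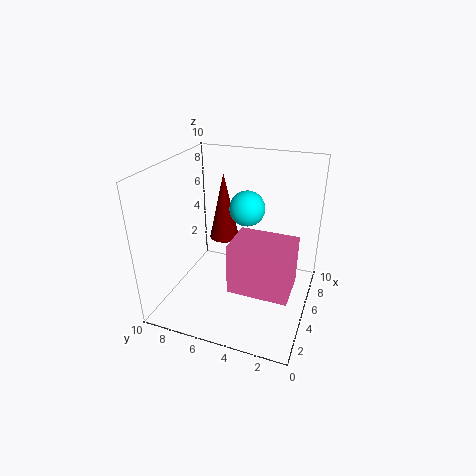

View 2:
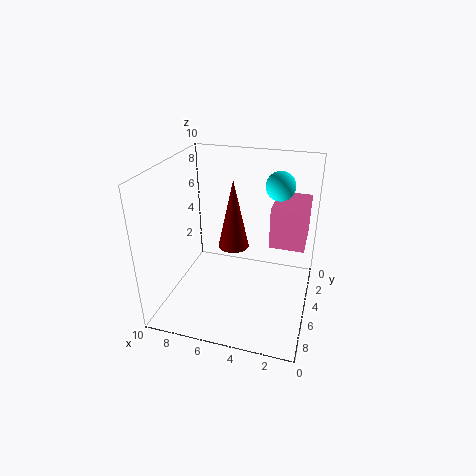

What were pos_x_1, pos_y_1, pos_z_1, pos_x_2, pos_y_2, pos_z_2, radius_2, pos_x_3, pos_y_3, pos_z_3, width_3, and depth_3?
pos_x_1 = 2.5; pos_y_1 = 3.5; pos_z_1 = 8.5; pos_x_2 = 5; pos_y_2 = 6; pos_z_2 = 5; radius_2 = 1; pos_x_3 = 0.5; pos_y_3 = 0.5; pos_z_3 = 4; width_3 = 2.5; depth_3 = 3.5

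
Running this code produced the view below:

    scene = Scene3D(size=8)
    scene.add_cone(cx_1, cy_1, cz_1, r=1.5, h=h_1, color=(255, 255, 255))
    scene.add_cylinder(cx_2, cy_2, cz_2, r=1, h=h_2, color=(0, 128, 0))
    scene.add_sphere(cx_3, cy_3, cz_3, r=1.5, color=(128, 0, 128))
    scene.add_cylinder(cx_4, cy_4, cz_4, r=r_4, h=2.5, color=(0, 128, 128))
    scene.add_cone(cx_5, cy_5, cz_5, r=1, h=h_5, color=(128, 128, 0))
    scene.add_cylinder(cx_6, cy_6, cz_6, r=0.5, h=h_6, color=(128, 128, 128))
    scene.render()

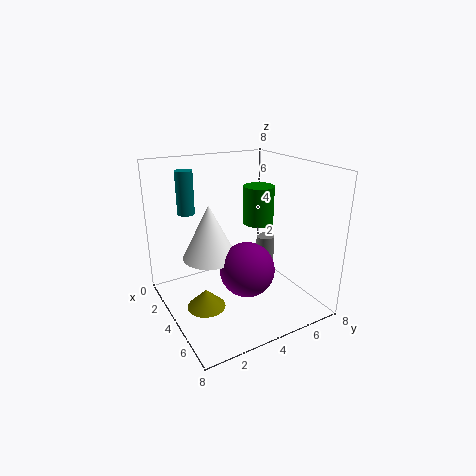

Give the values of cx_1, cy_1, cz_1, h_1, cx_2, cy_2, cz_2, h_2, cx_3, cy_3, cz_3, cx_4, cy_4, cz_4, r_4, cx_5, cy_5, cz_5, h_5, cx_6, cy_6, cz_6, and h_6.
cx_1 = 3.5
cy_1 = 2.5
cz_1 = 3
h_1 = 3
cx_2 = 1.5
cy_2 = 7
cz_2 = 3.5
h_2 = 2.5
cx_3 = 5
cy_3 = 4
cz_3 = 2.5
cx_4 = 1.5
cy_4 = 2
cz_4 = 5
r_4 = 0.5
cx_5 = 5
cy_5 = 1.5
cz_5 = 1
h_5 = 1
cx_6 = 4.5
cy_6 = 5.5
cz_6 = 2.5
h_6 = 1.5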